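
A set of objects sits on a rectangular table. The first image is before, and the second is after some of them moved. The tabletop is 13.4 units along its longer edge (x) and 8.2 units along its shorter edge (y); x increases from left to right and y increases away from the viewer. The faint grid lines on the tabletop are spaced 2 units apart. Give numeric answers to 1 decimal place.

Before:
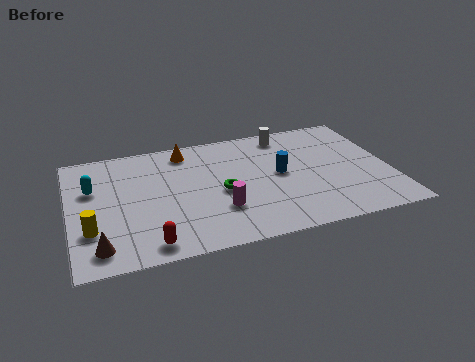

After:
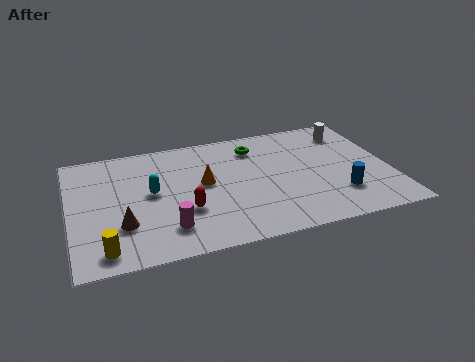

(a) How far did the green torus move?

3.2

The green torus moved from about (6.3, 3.7) to (7.9, 6.5), a distance of √(1.6² + 2.8²) ≈ 3.2.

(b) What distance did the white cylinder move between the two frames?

2.7

The white cylinder was near (9.3, 7.1) before and (12.0, 6.6) after, so it travelled √(2.7² + 0.5²) ≈ 2.7 units.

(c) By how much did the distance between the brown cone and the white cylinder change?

+0.7

Before: roughly 10.0 units apart; after: 10.7. That's 0.7 units further apart.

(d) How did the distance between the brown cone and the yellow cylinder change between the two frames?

+0.4

They were about 1.2 units apart before and 1.6 after — 0.4 units further apart.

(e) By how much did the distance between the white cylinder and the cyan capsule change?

+0.4

The distance was about 8.5 in the first image and 8.9 in the second, so they moved 0.4 units further apart.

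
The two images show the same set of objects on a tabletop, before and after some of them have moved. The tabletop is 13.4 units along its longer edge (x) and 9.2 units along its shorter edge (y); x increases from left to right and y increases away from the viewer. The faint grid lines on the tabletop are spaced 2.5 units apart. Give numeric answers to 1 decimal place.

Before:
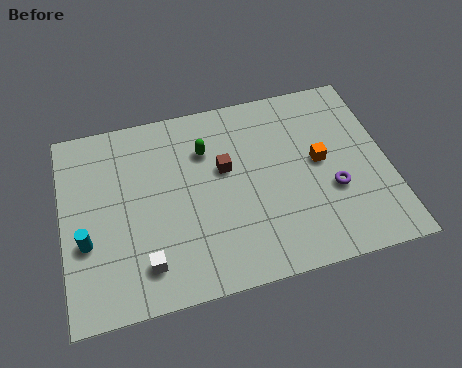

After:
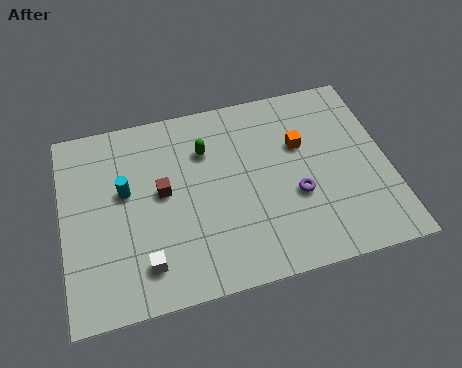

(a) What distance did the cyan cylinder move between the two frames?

2.6

The cyan cylinder moved from about (0.9, 3.4) to (2.6, 5.4), a distance of √(1.7² + 2.0²) ≈ 2.6.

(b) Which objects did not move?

the white cube and the green capsule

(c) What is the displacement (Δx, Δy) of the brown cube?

(-2.6, -0.5)

From the two frames, the brown cube sits at roughly (6.7, 5.5) before and (4.1, 5.0) after.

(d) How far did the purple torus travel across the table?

1.5

The purple torus was near (11.0, 3.4) before and (9.5, 3.5) after, so it travelled √(1.5² + 0.1²) ≈ 1.5 units.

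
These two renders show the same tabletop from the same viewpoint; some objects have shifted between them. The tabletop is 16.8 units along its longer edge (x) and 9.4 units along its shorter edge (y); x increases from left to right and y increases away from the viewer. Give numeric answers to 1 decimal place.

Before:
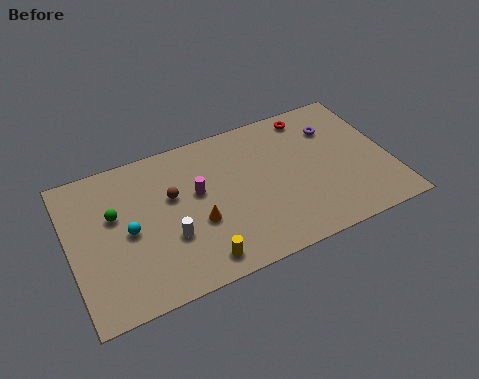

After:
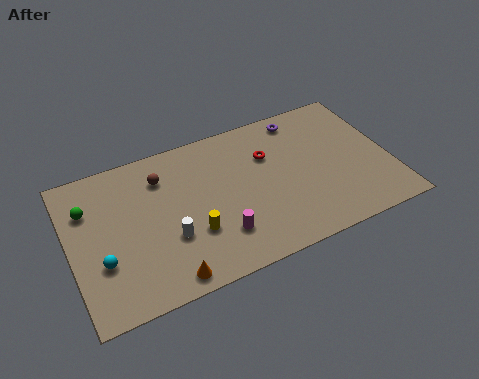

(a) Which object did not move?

the white cylinder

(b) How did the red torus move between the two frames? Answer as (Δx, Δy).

(-2.5, -1.8)

From the two frames, the red torus sits at roughly (13.1, 8.2) before and (10.6, 6.4) after.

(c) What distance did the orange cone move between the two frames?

3.2

The orange cone moved from about (6.5, 3.6) to (4.6, 1.0), a distance of √(1.9² + 2.6²) ≈ 3.2.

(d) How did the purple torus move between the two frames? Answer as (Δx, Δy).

(-1.6, 1.3)

The purple torus started near (14.2, 6.9) and ended near (12.6, 8.2).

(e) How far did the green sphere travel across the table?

1.6

From (2.4, 5.8) to (1.1, 6.7), the green sphere covered √(1.3² + 0.9²) ≈ 1.6 units.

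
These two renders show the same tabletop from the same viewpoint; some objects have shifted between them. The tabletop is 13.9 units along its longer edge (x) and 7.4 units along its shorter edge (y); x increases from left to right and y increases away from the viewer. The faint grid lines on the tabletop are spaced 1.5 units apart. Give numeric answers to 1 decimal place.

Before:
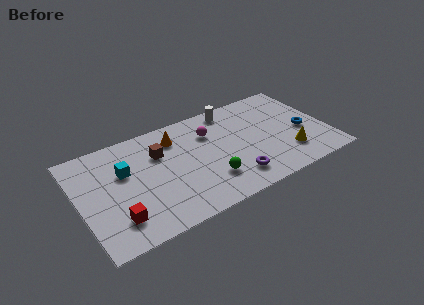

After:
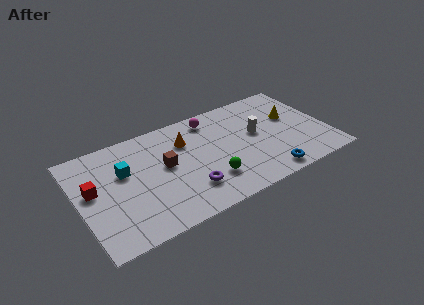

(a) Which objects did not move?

the cyan cube and the green sphere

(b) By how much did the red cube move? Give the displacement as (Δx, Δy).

(-1.0, 2.5)

The red cube started near (1.8, 1.7) and ended near (0.8, 4.2).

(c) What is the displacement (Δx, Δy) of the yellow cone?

(0.6, 2.6)

From the two frames, the yellow cone sits at roughly (11.5, 1.9) before and (12.1, 4.5) after.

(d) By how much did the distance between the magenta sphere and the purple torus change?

+0.9

They were about 3.9 units apart before and 4.8 after — 0.9 units further apart.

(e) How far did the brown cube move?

1.0

The brown cube moved from about (4.6, 5.1) to (4.8, 4.1), a distance of √(0.2² + 1.0²) ≈ 1.0.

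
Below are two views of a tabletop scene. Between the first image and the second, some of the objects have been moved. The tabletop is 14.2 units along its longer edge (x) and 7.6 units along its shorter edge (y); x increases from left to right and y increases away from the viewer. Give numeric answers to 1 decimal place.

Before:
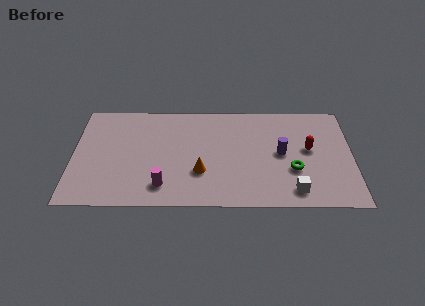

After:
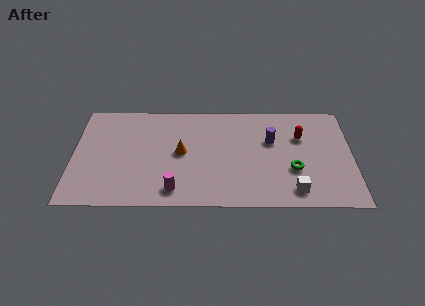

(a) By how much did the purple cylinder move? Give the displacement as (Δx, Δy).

(-0.5, 0.9)

The purple cylinder started near (10.6, 3.9) and ended near (10.1, 4.8).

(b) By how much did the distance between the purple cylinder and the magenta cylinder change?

-0.4

They were about 6.5 units apart before and 6.1 after — 0.4 units closer together.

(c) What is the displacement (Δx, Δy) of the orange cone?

(-1.0, 1.4)

From the two frames, the orange cone sits at roughly (6.5, 2.5) before and (5.5, 3.9) after.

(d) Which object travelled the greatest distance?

the orange cone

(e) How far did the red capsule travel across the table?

1.0

The red capsule moved from about (12.0, 4.2) to (11.6, 5.1), a distance of √(0.4² + 0.9²) ≈ 1.0.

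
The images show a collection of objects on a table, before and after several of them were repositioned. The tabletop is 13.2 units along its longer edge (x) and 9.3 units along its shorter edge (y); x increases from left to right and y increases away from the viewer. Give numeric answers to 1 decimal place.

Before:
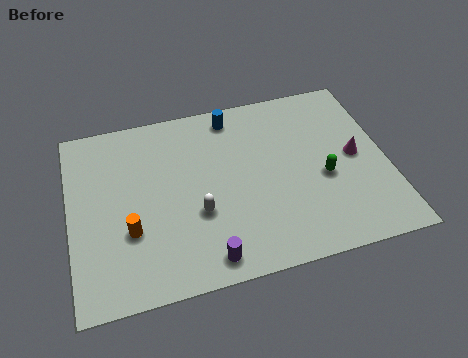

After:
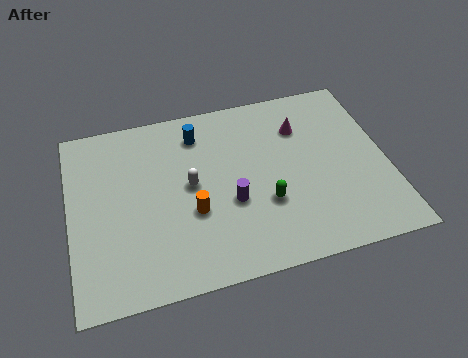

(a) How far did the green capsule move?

2.6

The green capsule was near (10.5, 3.9) before and (8.0, 3.2) after, so it travelled √(2.5² + 0.7²) ≈ 2.6 units.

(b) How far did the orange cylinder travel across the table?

2.6

From (2.4, 3.2) to (5.0, 3.5), the orange cylinder covered √(2.6² + 0.3²) ≈ 2.6 units.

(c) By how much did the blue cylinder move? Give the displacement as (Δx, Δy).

(-1.5, -0.6)

From the two frames, the blue cylinder sits at roughly (7.0, 8.1) before and (5.5, 7.5) after.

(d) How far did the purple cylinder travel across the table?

2.8

The purple cylinder was near (5.4, 1.1) before and (6.6, 3.6) after, so it travelled √(1.2² + 2.5²) ≈ 2.8 units.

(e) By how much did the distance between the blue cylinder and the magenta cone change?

-1.6

They were about 6.0 units apart before and 4.4 after — 1.6 units closer together.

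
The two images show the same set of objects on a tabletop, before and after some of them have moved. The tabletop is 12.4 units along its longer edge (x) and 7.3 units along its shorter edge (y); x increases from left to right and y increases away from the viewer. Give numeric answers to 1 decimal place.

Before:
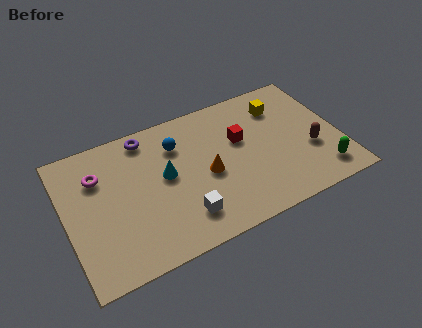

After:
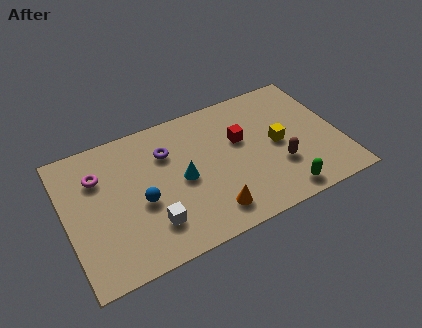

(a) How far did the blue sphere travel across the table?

3.0

The blue sphere moved from about (5.2, 5.4) to (3.3, 3.1), a distance of √(1.9² + 2.3²) ≈ 3.0.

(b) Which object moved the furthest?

the blue sphere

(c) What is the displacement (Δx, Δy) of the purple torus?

(0.8, -1.2)

The purple torus started near (3.9, 6.4) and ended near (4.7, 5.2).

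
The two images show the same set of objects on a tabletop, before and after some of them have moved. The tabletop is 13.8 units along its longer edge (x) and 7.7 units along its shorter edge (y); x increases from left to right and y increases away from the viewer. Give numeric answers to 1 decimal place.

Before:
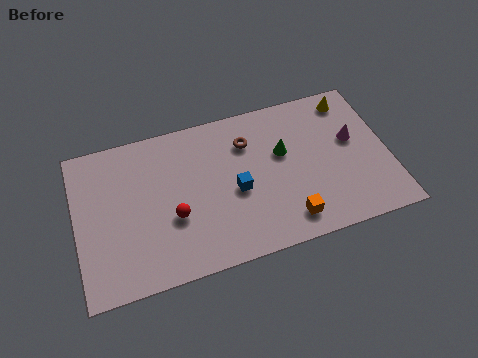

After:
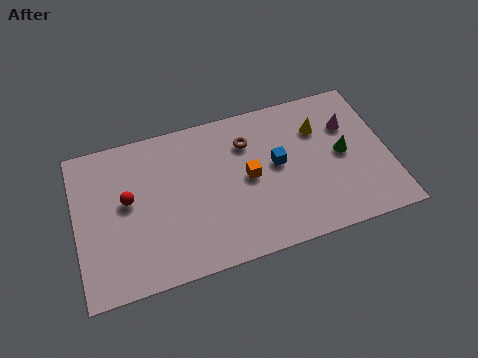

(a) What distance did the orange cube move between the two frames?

3.0

The orange cube was near (9.1, 1.3) before and (7.6, 3.9) after, so it travelled √(1.5² + 2.6²) ≈ 3.0 units.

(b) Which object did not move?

the brown torus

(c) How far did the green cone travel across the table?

2.7

From (9.2, 4.7) to (11.8, 3.9), the green cone covered √(2.6² + 0.8²) ≈ 2.7 units.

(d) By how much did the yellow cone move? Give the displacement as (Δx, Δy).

(-1.5, -1.1)

From the two frames, the yellow cone sits at roughly (12.4, 6.6) before and (10.9, 5.5) after.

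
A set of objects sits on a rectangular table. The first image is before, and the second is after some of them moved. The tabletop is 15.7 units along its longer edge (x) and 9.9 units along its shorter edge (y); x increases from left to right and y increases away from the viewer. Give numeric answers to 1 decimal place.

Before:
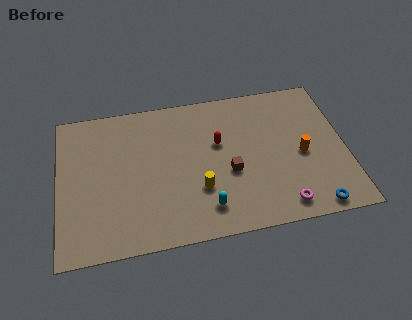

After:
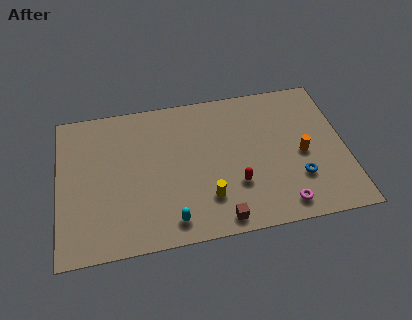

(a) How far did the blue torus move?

2.1

The blue torus was near (13.7, 0.9) before and (13.0, 2.9) after, so it travelled √(0.7² + 2.0²) ≈ 2.1 units.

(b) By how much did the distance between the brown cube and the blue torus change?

-0.6

Before: roughly 5.4 units apart; after: 4.8. That's 0.6 units closer together.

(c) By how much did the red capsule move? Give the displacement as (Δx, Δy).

(0.8, -3.0)

The red capsule started near (8.8, 6.1) and ended near (9.6, 3.1).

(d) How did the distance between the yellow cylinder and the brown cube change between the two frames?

-0.3

They were about 1.9 units apart before and 1.6 after — 0.3 units closer together.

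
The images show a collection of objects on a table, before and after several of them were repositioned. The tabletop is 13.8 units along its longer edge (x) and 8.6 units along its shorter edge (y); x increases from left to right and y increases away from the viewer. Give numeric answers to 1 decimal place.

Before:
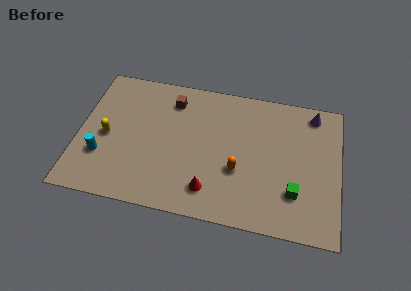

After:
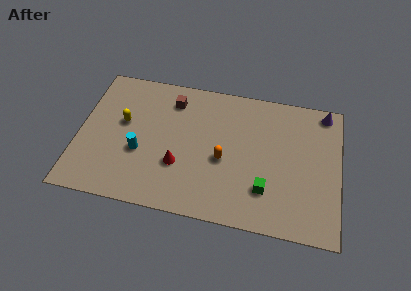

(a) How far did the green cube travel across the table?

1.5

The green cube was near (11.5, 2.4) before and (10.0, 2.3) after, so it travelled √(1.5² + 0.1²) ≈ 1.5 units.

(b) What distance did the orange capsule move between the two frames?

0.9

The orange capsule was near (8.5, 3.2) before and (7.7, 3.7) after, so it travelled √(0.8² + 0.5²) ≈ 0.9 units.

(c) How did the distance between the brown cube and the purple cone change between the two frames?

+0.6

They were about 7.5 units apart before and 8.1 after — 0.6 units further apart.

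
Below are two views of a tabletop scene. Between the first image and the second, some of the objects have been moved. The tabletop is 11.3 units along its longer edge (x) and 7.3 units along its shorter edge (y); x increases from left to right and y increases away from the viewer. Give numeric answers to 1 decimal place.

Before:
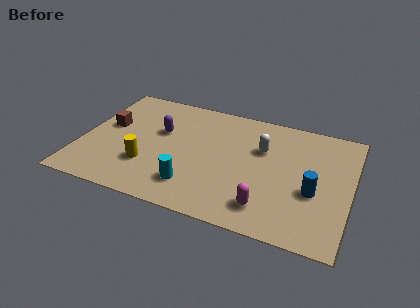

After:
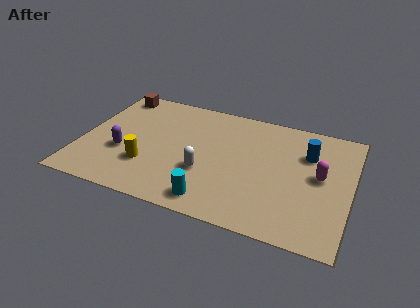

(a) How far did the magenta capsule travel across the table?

3.2

The magenta capsule was near (8.0, 1.4) before and (10.0, 3.9) after, so it travelled √(2.0² + 2.5²) ≈ 3.2 units.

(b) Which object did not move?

the yellow cylinder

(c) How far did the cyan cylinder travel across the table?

1.1

The cyan cylinder was near (4.9, 1.6) before and (5.8, 1.0) after, so it travelled √(0.9² + 0.6²) ≈ 1.1 units.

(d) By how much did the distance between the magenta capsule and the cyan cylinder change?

+2.0

Before: roughly 3.1 units apart; after: 5.1. That's 2.0 units further apart.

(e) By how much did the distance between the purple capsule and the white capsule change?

-0.8

They were about 4.3 units apart before and 3.5 after — 0.8 units closer together.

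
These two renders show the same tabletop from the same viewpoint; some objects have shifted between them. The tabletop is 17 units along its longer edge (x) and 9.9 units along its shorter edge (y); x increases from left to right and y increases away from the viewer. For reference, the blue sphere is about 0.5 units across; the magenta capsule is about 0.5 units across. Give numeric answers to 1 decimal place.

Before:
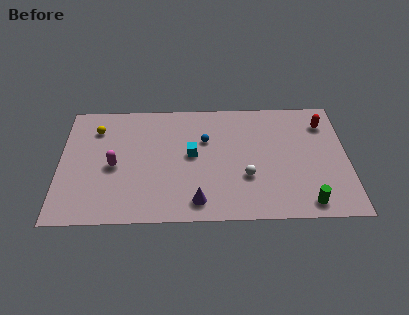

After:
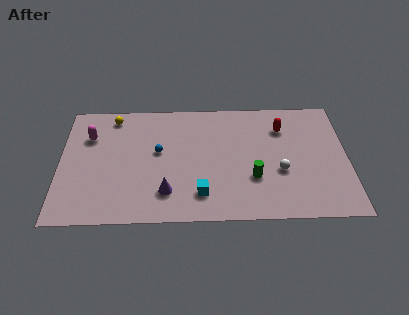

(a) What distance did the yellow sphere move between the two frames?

1.4

The yellow sphere moved from about (2.1, 7.6) to (3.1, 8.6), a distance of √(1.0² + 1.0²) ≈ 1.4.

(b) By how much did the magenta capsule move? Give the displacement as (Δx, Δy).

(-1.5, 2.5)

The magenta capsule started near (3.2, 4.5) and ended near (1.7, 7.0).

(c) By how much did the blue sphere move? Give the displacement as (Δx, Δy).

(-2.8, -0.9)

The blue sphere was at about (8.6, 6.5) and moved to about (5.8, 5.6).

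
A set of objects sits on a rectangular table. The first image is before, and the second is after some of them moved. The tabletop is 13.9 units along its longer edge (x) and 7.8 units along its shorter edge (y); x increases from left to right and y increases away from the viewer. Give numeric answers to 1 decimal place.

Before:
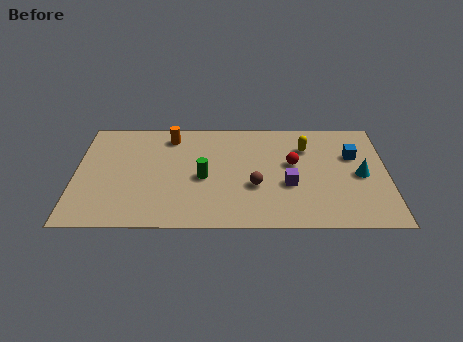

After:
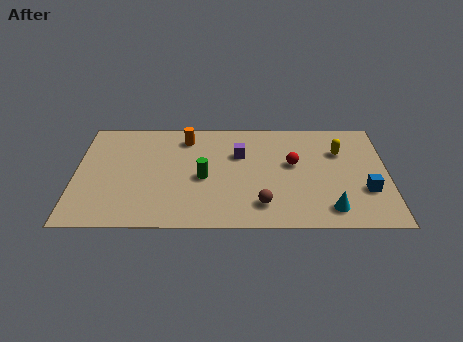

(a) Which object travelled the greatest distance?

the purple cube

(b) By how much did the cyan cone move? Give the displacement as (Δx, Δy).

(-1.4, -2.4)

From the two frames, the cyan cone sits at roughly (12.7, 3.7) before and (11.3, 1.3) after.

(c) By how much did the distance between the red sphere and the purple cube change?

+1.0

They were about 1.5 units apart before and 2.5 after — 1.0 units further apart.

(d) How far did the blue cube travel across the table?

2.5

The blue cube moved from about (12.4, 5.1) to (12.9, 2.6), a distance of √(0.5² + 2.5²) ≈ 2.5.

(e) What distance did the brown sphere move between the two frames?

1.3

The brown sphere was near (8.0, 2.9) before and (8.3, 1.6) after, so it travelled √(0.3² + 1.3²) ≈ 1.3 units.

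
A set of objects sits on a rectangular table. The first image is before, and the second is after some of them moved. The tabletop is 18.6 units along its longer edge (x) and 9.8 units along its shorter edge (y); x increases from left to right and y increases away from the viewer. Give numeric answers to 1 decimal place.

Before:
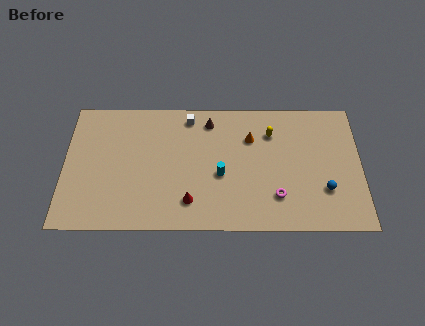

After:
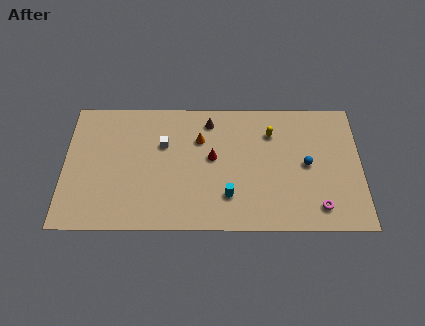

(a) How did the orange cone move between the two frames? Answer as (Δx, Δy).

(-3.2, -0.1)

The orange cone started near (11.7, 6.9) and ended near (8.5, 6.8).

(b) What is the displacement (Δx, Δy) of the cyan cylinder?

(0.5, -1.6)

The cyan cylinder was at about (9.8, 4.1) and moved to about (10.3, 2.5).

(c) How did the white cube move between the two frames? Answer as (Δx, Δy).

(-1.6, -2.1)

The white cube was at about (7.8, 8.5) and moved to about (6.2, 6.4).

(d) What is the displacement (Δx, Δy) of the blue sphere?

(-1.1, 1.9)

From the two frames, the blue sphere sits at roughly (16.3, 3.0) before and (15.2, 4.9) after.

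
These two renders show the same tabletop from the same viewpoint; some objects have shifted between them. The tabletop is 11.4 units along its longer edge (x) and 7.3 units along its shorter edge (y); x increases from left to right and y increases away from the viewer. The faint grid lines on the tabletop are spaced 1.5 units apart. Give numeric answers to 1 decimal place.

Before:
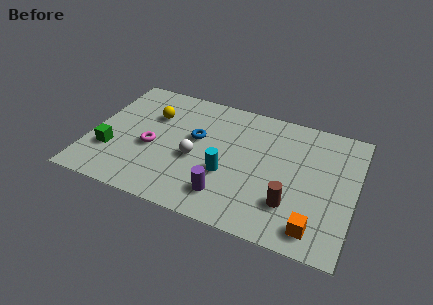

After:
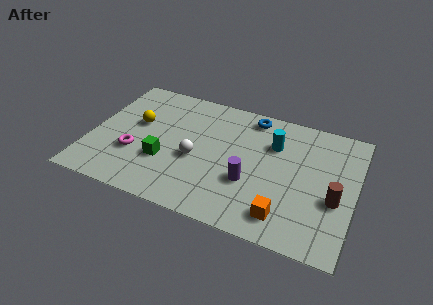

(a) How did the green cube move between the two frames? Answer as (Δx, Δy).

(2.3, 0.2)

The green cube was at about (1.0, 2.3) and moved to about (3.3, 2.5).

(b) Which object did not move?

the white sphere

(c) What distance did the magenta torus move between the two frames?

0.9

The magenta torus was near (2.7, 3.1) before and (2.0, 2.5) after, so it travelled √(0.7² + 0.6²) ≈ 0.9 units.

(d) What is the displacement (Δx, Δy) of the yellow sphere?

(-0.6, -0.7)

The yellow sphere started near (2.5, 5.0) and ended near (1.9, 4.3).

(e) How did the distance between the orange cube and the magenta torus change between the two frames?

-0.8

The distance was about 7.5 in the first image and 6.7 in the second, so they moved 0.8 units closer together.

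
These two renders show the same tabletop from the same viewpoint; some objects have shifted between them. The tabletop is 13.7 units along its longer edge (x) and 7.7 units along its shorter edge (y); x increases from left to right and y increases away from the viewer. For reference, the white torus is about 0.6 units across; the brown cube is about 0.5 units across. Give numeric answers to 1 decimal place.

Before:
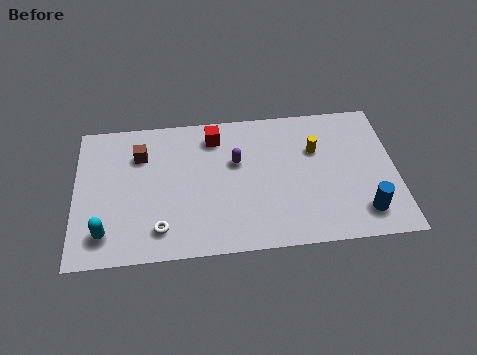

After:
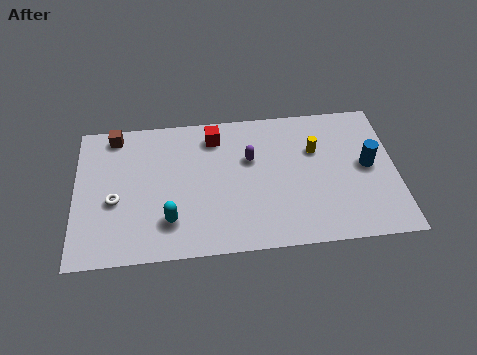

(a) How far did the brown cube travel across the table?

1.6

From (2.8, 5.6) to (1.7, 6.8), the brown cube covered √(1.1² + 1.2²) ≈ 1.6 units.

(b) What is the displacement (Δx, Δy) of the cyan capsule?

(2.7, 0.4)

The cyan capsule started near (1.3, 1.5) and ended near (4.0, 1.9).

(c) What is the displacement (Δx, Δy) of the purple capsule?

(0.6, 0.1)

From the two frames, the purple capsule sits at roughly (6.9, 4.8) before and (7.5, 4.9) after.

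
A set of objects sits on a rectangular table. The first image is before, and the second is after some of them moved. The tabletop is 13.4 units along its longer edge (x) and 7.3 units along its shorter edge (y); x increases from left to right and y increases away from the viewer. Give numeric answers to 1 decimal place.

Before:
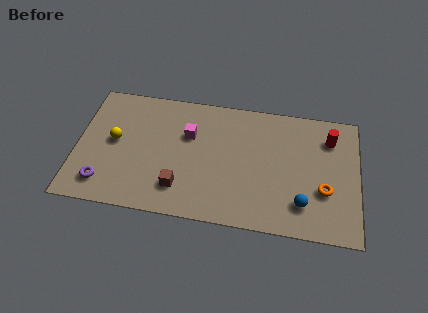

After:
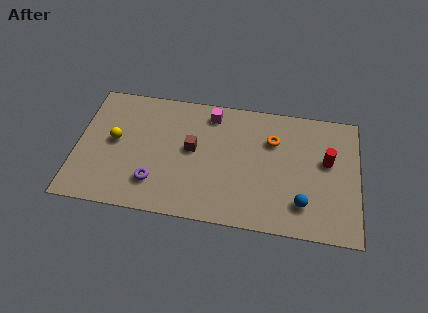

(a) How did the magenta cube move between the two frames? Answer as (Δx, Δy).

(1.0, 1.4)

The magenta cube started near (5.3, 4.8) and ended near (6.3, 6.2).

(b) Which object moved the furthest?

the orange torus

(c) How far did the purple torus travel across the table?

2.4

From (1.4, 1.4) to (3.8, 1.8), the purple torus covered √(2.4² + 0.4²) ≈ 2.4 units.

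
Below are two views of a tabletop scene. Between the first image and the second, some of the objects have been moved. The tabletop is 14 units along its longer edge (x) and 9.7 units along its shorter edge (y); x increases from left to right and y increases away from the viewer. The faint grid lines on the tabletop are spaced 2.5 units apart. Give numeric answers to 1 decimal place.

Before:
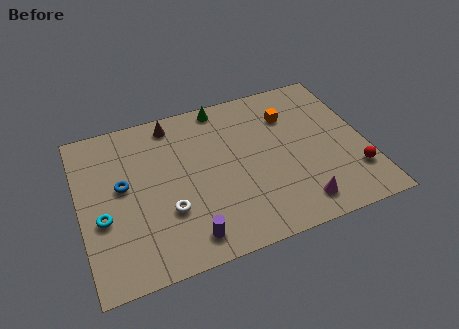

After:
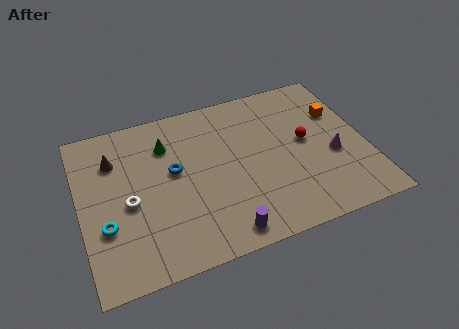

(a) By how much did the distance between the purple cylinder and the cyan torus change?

+1.3

The distance was about 4.6 in the first image and 5.9 in the second, so they moved 1.3 units further apart.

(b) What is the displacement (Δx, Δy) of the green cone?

(-2.9, -1.6)

The green cone was at about (7.3, 8.8) and moved to about (4.4, 7.2).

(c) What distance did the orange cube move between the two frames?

2.5

The orange cube moved from about (10.5, 7.1) to (12.9, 6.5), a distance of √(2.4² + 0.6²) ≈ 2.5.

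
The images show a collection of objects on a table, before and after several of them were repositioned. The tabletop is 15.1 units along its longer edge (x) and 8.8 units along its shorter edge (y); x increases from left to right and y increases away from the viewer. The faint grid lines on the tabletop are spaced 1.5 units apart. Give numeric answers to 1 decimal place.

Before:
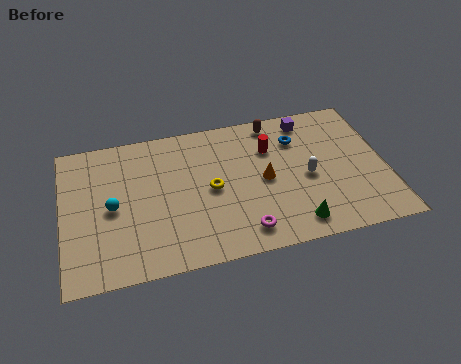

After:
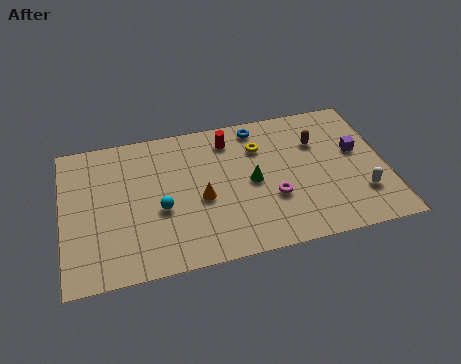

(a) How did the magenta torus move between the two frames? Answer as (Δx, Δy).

(1.5, 1.7)

From the two frames, the magenta torus sits at roughly (8.2, 1.4) before and (9.7, 3.1) after.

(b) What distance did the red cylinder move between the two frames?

2.1

The red cylinder was near (9.8, 6.2) before and (7.9, 7.2) after, so it travelled √(1.9² + 1.0²) ≈ 2.1 units.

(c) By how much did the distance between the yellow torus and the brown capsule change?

-2.0

They were about 4.7 units apart before and 2.7 after — 2.0 units closer together.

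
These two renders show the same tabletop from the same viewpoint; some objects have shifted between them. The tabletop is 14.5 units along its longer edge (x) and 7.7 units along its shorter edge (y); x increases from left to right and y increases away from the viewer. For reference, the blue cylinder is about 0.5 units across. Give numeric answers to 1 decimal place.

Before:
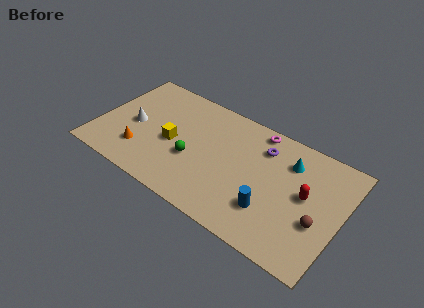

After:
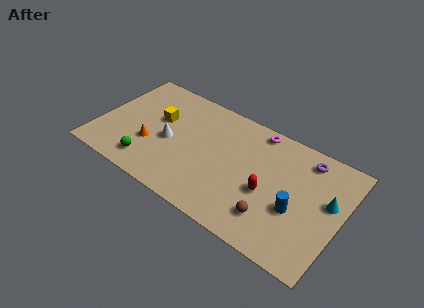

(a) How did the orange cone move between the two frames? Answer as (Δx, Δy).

(0.5, 0.7)

The orange cone was at about (2.8, 2.0) and moved to about (3.3, 2.7).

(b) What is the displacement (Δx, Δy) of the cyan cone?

(2.5, -1.3)

The cyan cone started near (11.2, 5.8) and ended near (13.7, 4.5).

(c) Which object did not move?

the magenta torus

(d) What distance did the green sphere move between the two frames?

2.9

From (5.8, 3.0) to (3.4, 1.4), the green sphere covered √(2.4² + 1.6²) ≈ 2.9 units.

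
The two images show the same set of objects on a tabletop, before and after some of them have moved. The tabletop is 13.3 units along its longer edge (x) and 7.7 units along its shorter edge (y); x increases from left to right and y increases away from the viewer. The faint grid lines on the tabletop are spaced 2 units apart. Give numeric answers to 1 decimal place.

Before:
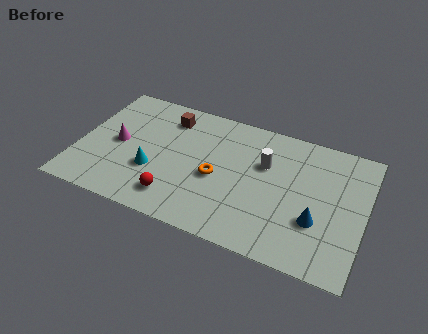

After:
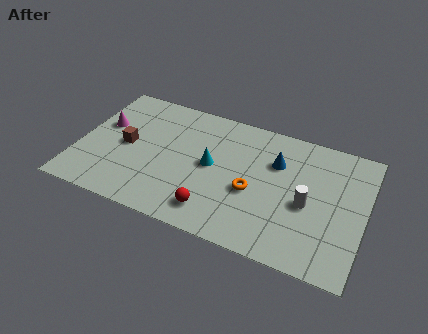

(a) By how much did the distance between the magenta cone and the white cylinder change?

+2.9

Before: roughly 6.9 units apart; after: 9.8. That's 2.9 units further apart.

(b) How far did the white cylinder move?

2.6

The white cylinder was near (8.6, 5.0) before and (10.7, 3.4) after, so it travelled √(2.1² + 1.6²) ≈ 2.6 units.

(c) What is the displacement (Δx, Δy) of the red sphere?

(1.8, -0.1)

The red sphere was at about (4.8, 1.5) and moved to about (6.6, 1.4).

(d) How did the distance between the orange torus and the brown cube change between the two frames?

+2.2

They were about 3.8 units apart before and 6.0 after — 2.2 units further apart.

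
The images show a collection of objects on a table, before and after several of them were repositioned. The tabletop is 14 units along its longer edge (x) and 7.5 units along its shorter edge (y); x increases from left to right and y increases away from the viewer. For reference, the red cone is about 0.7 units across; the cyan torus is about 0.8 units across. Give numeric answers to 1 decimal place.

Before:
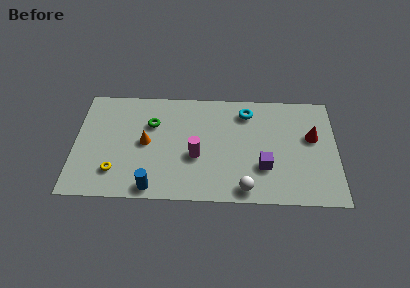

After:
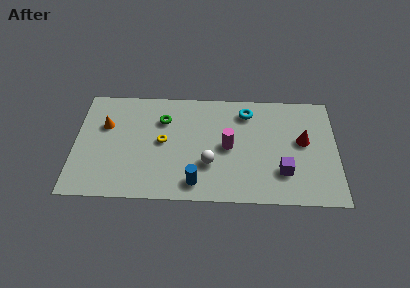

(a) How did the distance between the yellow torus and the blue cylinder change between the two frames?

+1.0

Before: roughly 2.2 units apart; after: 3.2. That's 1.0 units further apart.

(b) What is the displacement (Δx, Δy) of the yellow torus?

(2.5, 2.1)

The yellow torus started near (2.2, 1.8) and ended near (4.7, 3.9).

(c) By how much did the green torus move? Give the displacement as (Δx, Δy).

(0.6, 0.3)

The green torus started near (4.1, 5.1) and ended near (4.7, 5.4).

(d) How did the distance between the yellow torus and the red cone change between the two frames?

-3.3

The distance was about 10.8 in the first image and 7.5 in the second, so they moved 3.3 units closer together.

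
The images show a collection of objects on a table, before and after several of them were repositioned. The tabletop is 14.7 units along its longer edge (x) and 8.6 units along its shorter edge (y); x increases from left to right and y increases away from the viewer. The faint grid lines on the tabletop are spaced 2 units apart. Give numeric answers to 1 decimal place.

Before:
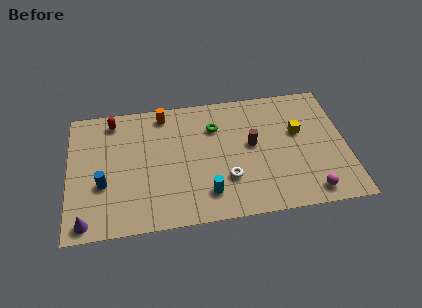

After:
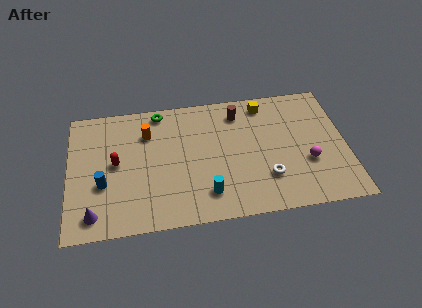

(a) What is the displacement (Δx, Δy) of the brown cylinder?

(-0.6, 2.3)

The brown cylinder was at about (9.7, 4.7) and moved to about (9.1, 7.0).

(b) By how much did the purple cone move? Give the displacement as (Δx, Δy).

(0.4, 0.4)

From the two frames, the purple cone sits at roughly (0.9, 0.9) before and (1.3, 1.3) after.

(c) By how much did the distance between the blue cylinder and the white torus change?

+2.1

The distance was about 6.5 in the first image and 8.6 in the second, so they moved 2.1 units further apart.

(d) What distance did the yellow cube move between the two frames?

2.8

The yellow cube was near (12.2, 5.2) before and (10.5, 7.4) after, so it travelled √(1.7² + 2.2²) ≈ 2.8 units.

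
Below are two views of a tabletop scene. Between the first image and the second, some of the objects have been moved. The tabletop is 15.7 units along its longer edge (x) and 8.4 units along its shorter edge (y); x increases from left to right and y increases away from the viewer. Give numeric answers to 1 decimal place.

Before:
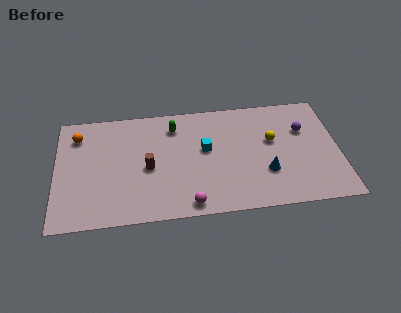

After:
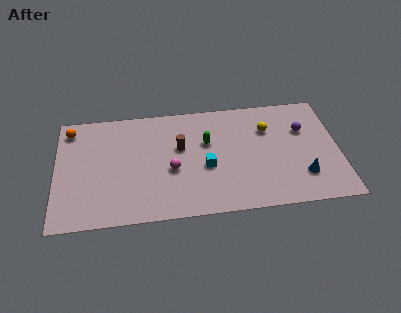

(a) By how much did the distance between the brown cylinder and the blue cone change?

+0.7

Before: roughly 6.6 units apart; after: 7.3. That's 0.7 units further apart.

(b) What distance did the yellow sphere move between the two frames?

0.9

The yellow sphere was near (12.0, 5.0) before and (11.8, 5.9) after, so it travelled √(0.2² + 0.9²) ≈ 0.9 units.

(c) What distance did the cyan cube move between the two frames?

1.3

The cyan cube moved from about (8.3, 4.8) to (8.3, 3.5), a distance of √(0.0² + 1.3²) ≈ 1.3.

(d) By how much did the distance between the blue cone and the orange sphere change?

+2.6

They were about 11.1 units apart before and 13.7 after — 2.6 units further apart.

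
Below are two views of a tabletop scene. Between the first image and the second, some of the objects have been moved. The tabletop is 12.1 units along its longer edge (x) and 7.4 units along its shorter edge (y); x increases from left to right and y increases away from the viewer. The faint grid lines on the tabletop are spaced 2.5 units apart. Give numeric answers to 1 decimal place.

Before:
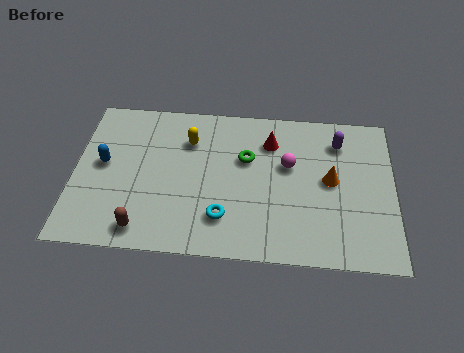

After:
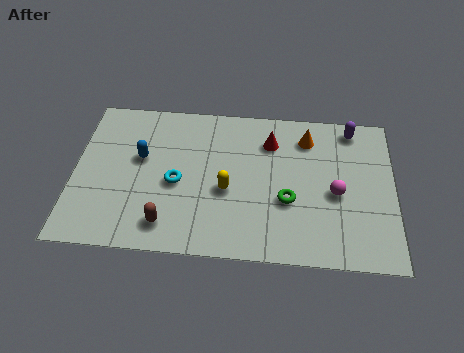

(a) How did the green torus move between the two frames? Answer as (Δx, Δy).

(1.6, -1.9)

From the two frames, the green torus sits at roughly (6.5, 4.7) before and (8.1, 2.8) after.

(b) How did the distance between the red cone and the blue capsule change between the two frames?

-1.5

Before: roughly 6.5 units apart; after: 5.0. That's 1.5 units closer together.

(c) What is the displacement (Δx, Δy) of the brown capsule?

(0.9, 0.3)

The brown capsule was at about (2.7, 1.0) and moved to about (3.6, 1.3).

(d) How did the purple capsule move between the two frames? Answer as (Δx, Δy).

(0.5, 0.7)

The purple capsule started near (10.0, 5.8) and ended near (10.5, 6.5).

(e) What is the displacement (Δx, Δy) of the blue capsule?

(1.4, 0.4)

From the two frames, the blue capsule sits at roughly (1.1, 4.0) before and (2.5, 4.4) after.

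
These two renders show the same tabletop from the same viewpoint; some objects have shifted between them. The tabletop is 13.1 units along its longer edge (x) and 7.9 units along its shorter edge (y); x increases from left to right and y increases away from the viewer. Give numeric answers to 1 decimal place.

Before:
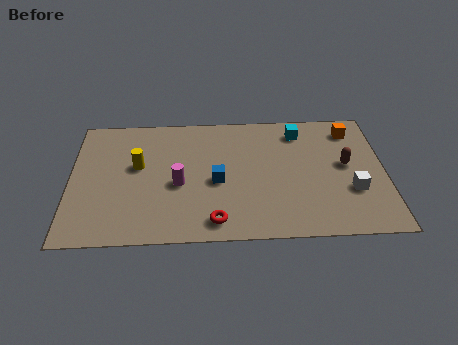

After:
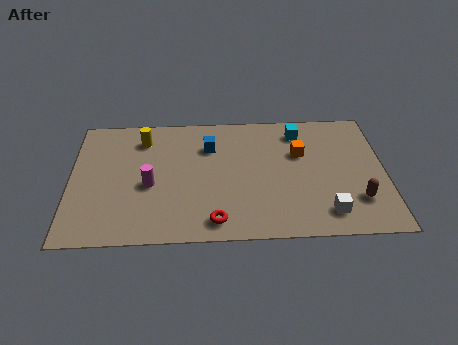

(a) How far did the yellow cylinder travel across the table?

1.7

The yellow cylinder was near (2.8, 4.6) before and (3.0, 6.3) after, so it travelled √(0.2² + 1.7²) ≈ 1.7 units.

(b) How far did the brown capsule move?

2.2

The brown capsule was near (11.5, 4.3) before and (11.9, 2.1) after, so it travelled √(0.4² + 2.2²) ≈ 2.2 units.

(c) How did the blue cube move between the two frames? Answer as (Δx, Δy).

(-0.3, 2.2)

The blue cube started near (6.1, 3.5) and ended near (5.8, 5.7).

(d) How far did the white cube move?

1.7

The white cube was near (11.7, 2.7) before and (10.6, 1.4) after, so it travelled √(1.1² + 1.3²) ≈ 1.7 units.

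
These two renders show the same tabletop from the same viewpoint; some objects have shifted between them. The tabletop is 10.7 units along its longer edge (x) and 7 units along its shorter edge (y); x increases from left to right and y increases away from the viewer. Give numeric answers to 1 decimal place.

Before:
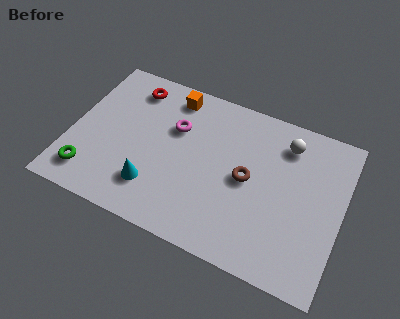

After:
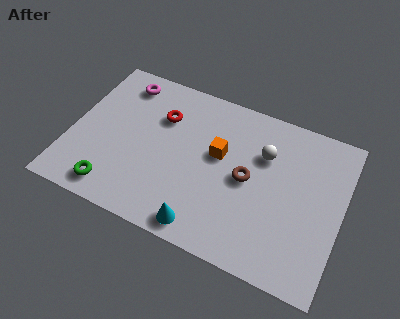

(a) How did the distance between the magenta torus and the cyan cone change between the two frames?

+3.5

They were about 2.9 units apart before and 6.4 after — 3.5 units further apart.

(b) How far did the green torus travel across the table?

1.0

The green torus was near (1.0, 1.3) before and (2.0, 1.0) after, so it travelled √(1.0² + 0.3²) ≈ 1.0 units.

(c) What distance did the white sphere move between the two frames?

1.1

From (8.3, 5.6) to (7.5, 4.8), the white sphere covered √(0.8² + 0.8²) ≈ 1.1 units.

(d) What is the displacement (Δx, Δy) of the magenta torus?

(-2.3, 1.3)

The magenta torus started near (4.0, 4.6) and ended near (1.7, 5.9).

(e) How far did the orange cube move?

2.8

From (3.7, 6.0) to (5.8, 4.1), the orange cube covered √(2.1² + 1.9²) ≈ 2.8 units.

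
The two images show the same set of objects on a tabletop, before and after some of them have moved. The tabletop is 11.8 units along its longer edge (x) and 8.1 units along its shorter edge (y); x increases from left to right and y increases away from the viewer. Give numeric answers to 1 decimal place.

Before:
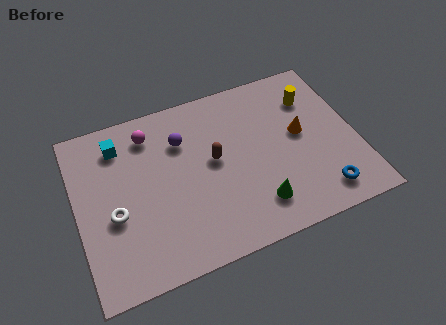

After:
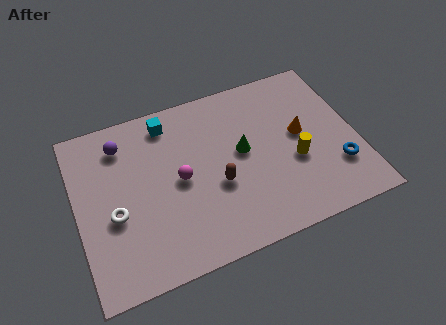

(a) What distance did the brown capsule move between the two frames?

1.2

The brown capsule moved from about (5.8, 4.4) to (5.8, 3.2), a distance of √(0.0² + 1.2²) ≈ 1.2.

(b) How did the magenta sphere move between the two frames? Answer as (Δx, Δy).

(1.0, -2.6)

The magenta sphere was at about (3.3, 6.6) and moved to about (4.3, 4.0).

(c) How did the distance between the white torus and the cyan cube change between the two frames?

+1.2

They were about 3.2 units apart before and 4.4 after — 1.2 units further apart.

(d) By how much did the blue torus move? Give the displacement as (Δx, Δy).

(0.8, 1.0)

From the two frames, the blue torus sits at roughly (10.0, 1.3) before and (10.8, 2.3) after.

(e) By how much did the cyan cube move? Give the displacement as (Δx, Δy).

(2.1, 0.4)

The cyan cube started near (2.0, 6.5) and ended near (4.1, 6.9).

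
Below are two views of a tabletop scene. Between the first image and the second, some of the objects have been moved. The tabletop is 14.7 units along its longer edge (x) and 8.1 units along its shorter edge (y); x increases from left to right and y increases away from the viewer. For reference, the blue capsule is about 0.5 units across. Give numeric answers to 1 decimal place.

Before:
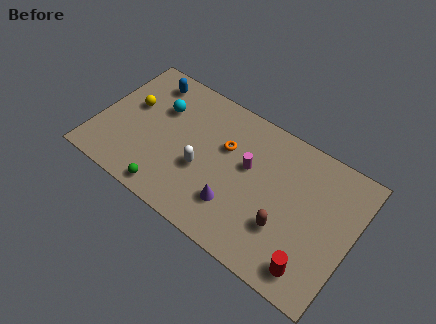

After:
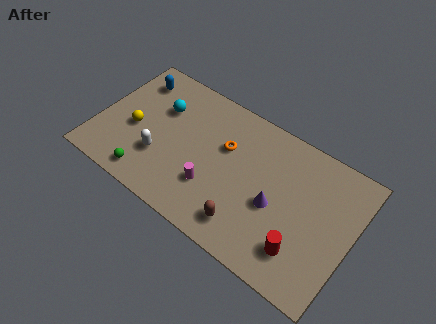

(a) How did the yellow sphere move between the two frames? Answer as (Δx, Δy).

(0.4, -1.3)

The yellow sphere started near (1.7, 4.8) and ended near (2.1, 3.5).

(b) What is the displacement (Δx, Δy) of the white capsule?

(-2.4, -0.6)

The white capsule started near (6.2, 3.2) and ended near (3.8, 2.6).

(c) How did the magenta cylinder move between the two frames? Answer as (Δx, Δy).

(-1.7, -2.3)

The magenta cylinder started near (8.6, 4.8) and ended near (6.9, 2.5).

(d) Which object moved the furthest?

the magenta cylinder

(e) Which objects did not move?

the cyan sphere and the orange torus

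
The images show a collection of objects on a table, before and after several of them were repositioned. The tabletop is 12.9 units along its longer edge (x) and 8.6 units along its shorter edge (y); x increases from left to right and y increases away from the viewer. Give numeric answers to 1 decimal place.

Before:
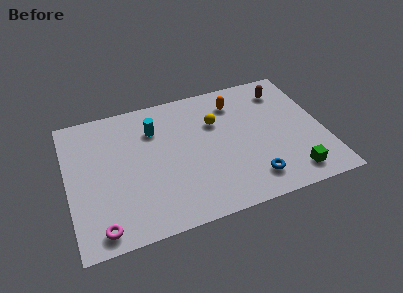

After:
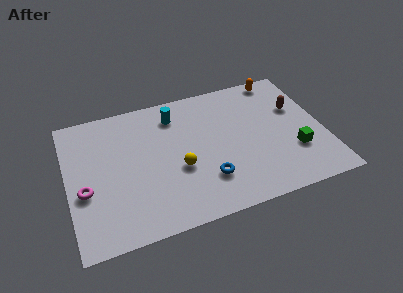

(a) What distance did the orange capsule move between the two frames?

2.6

From (8.7, 6.8) to (11.1, 7.8), the orange capsule covered √(2.4² + 1.0²) ≈ 2.6 units.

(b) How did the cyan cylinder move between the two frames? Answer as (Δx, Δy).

(1.1, 0.6)

The cyan cylinder started near (4.5, 6.3) and ended near (5.6, 6.9).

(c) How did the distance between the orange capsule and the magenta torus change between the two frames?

+1.9

Before: roughly 9.3 units apart; after: 11.2. That's 1.9 units further apart.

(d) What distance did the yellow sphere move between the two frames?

3.2

The yellow sphere was near (7.6, 5.8) before and (5.5, 3.4) after, so it travelled √(2.1² + 2.4²) ≈ 3.2 units.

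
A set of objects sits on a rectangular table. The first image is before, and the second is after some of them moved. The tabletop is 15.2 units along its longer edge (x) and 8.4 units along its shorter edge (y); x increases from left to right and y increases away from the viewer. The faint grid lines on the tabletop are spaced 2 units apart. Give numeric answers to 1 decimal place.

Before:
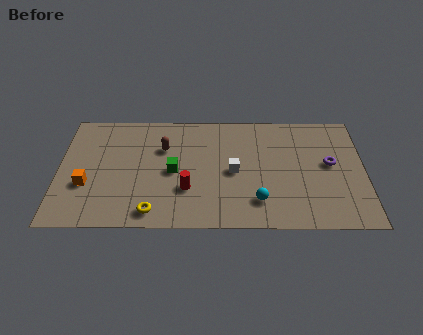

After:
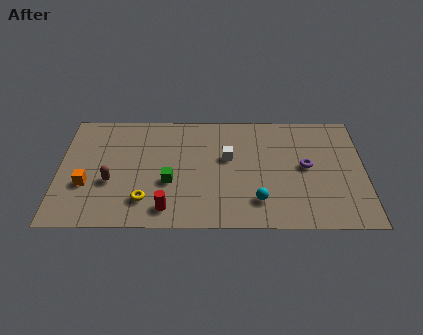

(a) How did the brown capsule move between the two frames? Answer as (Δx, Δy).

(-2.6, -2.5)

The brown capsule was at about (5.2, 5.7) and moved to about (2.6, 3.2).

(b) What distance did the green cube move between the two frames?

0.8

From (5.7, 4.0) to (5.5, 3.2), the green cube covered √(0.2² + 0.8²) ≈ 0.8 units.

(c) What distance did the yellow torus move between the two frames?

0.9

The yellow torus moved from about (4.7, 1.1) to (4.3, 1.9), a distance of √(0.4² + 0.8²) ≈ 0.9.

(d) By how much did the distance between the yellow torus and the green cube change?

-1.3

They were about 3.1 units apart before and 1.8 after — 1.3 units closer together.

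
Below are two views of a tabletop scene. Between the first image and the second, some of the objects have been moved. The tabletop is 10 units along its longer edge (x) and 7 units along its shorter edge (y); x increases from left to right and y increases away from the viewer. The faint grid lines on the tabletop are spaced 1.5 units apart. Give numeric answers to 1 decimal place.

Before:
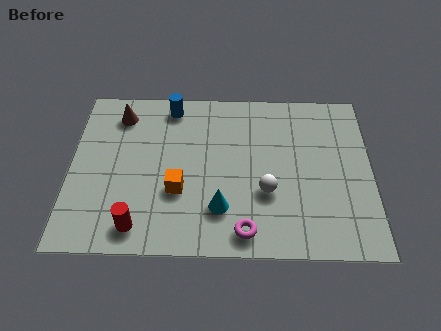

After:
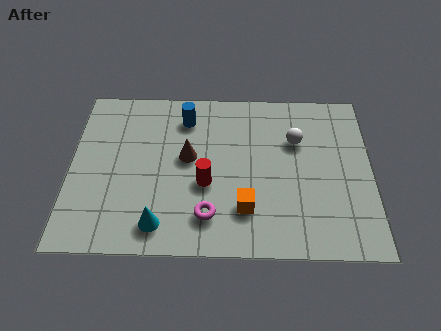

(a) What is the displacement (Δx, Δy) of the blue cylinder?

(0.5, -0.5)

The blue cylinder started near (3.3, 6.1) and ended near (3.8, 5.6).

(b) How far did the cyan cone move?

2.1

The cyan cone moved from about (5.0, 1.8) to (3.0, 1.1), a distance of √(2.0² + 0.7²) ≈ 2.1.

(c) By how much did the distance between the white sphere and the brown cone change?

-2.2

The distance was about 5.9 in the first image and 3.7 in the second, so they moved 2.2 units closer together.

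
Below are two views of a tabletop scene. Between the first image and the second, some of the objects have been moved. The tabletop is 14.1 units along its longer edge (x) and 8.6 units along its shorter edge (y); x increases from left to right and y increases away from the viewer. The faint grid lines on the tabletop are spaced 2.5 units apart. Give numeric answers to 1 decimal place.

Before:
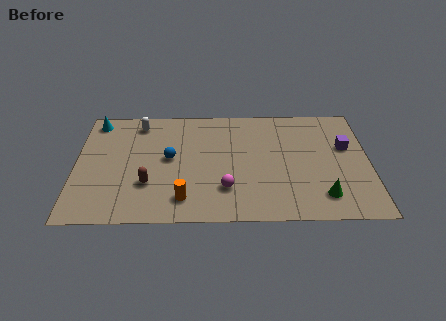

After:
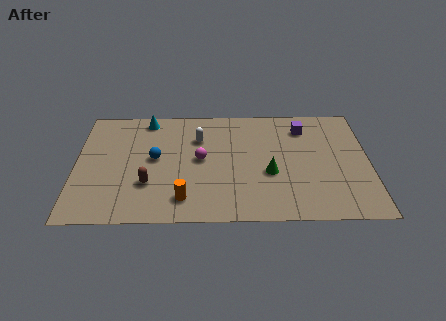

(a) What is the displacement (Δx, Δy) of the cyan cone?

(2.5, 0.1)

The cyan cone started near (0.9, 7.5) and ended near (3.4, 7.6).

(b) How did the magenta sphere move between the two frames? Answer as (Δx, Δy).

(-1.2, 2.2)

The magenta sphere started near (7.2, 2.3) and ended near (6.0, 4.5).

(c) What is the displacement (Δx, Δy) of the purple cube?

(-2.0, 1.5)

The purple cube started near (13.0, 5.3) and ended near (11.0, 6.8).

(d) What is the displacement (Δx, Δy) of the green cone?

(-2.5, 1.7)

From the two frames, the green cone sits at roughly (11.8, 1.7) before and (9.3, 3.4) after.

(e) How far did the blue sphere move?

0.7

The blue sphere moved from about (4.5, 4.6) to (3.8, 4.6), a distance of √(0.7² + 0.0²) ≈ 0.7.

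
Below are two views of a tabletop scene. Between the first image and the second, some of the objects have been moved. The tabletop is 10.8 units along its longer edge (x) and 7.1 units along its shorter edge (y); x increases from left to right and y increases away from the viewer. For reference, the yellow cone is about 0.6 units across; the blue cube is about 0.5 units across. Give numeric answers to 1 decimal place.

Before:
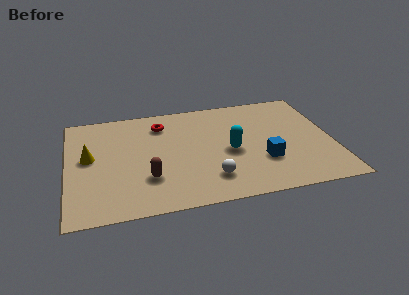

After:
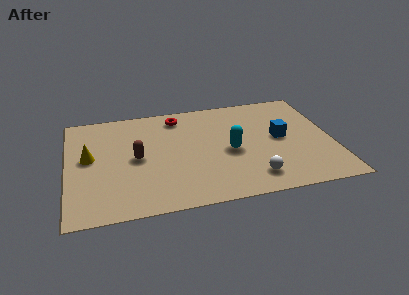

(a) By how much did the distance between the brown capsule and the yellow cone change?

-1.0

The distance was about 2.9 in the first image and 1.9 in the second, so they moved 1.0 units closer together.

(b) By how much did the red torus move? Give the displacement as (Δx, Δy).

(0.7, 0.4)

The red torus was at about (3.9, 5.6) and moved to about (4.6, 6.0).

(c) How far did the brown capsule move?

1.5

From (3.2, 2.1) to (2.8, 3.5), the brown capsule covered √(0.4² + 1.4²) ≈ 1.5 units.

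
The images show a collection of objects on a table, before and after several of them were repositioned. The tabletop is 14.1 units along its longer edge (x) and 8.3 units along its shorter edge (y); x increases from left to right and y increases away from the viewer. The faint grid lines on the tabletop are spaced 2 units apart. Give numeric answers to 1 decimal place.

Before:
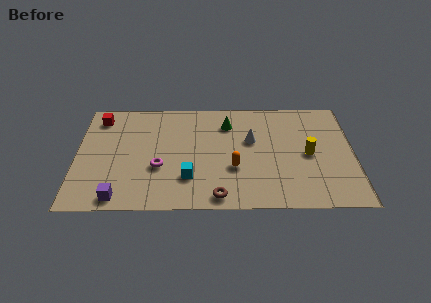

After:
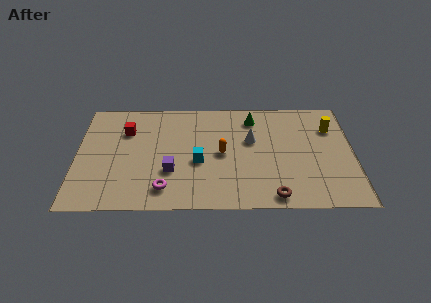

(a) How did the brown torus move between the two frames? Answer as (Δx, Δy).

(2.8, 0.0)

The brown torus started near (7.2, 0.9) and ended near (10.0, 0.9).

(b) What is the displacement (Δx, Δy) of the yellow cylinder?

(1.2, 2.0)

The yellow cylinder was at about (11.8, 4.0) and moved to about (13.0, 6.0).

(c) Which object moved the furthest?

the purple cube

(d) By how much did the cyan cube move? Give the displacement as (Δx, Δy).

(0.5, 1.2)

From the two frames, the cyan cube sits at roughly (5.7, 2.3) before and (6.2, 3.5) after.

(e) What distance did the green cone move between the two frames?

1.4

From (7.7, 6.4) to (9.0, 6.8), the green cone covered √(1.3² + 0.4²) ≈ 1.4 units.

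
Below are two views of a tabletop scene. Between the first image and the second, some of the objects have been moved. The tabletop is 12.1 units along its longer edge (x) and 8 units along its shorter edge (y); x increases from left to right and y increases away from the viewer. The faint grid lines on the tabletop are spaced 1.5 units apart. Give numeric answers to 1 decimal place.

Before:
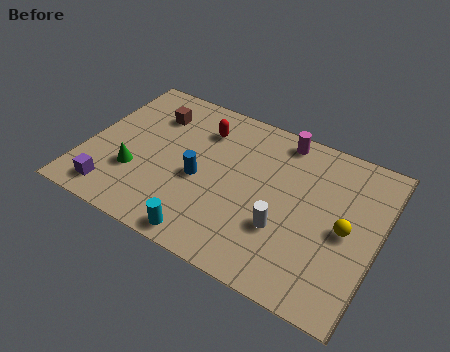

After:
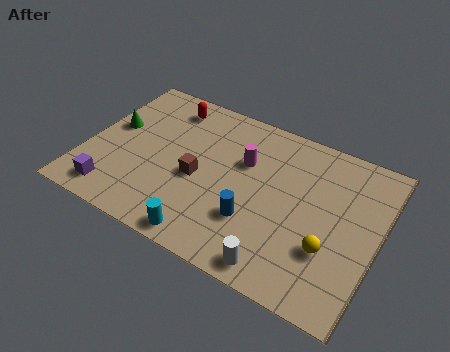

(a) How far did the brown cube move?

3.4

From (2.4, 6.0) to (4.7, 3.5), the brown cube covered √(2.3² + 2.5²) ≈ 3.4 units.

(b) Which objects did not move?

the purple cube and the cyan cylinder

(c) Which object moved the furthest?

the brown cube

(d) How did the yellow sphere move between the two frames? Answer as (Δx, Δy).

(-0.5, -1.2)

The yellow sphere was at about (10.8, 3.8) and moved to about (10.3, 2.6).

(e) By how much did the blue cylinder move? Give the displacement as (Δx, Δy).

(2.4, -1.0)

From the two frames, the blue cylinder sits at roughly (4.8, 3.5) before and (7.2, 2.5) after.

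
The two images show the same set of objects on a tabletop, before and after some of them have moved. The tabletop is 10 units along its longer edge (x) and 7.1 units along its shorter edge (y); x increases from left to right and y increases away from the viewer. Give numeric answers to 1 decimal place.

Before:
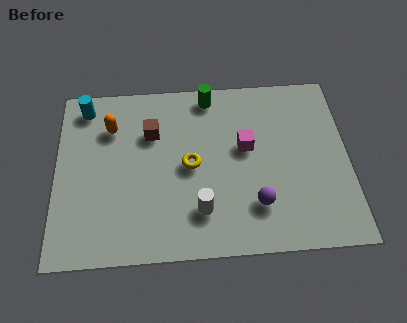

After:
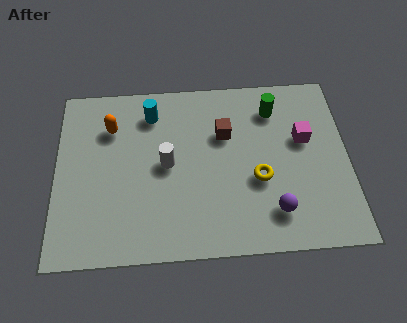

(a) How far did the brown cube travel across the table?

2.5

The brown cube moved from about (3.3, 4.9) to (5.8, 4.7), a distance of √(2.5² + 0.2²) ≈ 2.5.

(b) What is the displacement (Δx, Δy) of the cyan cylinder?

(2.3, -0.4)

The cyan cylinder started near (1.0, 6.1) and ended near (3.3, 5.7).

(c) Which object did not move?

the orange capsule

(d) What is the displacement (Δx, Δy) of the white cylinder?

(-1.1, 1.9)

The white cylinder started near (4.9, 1.7) and ended near (3.8, 3.6).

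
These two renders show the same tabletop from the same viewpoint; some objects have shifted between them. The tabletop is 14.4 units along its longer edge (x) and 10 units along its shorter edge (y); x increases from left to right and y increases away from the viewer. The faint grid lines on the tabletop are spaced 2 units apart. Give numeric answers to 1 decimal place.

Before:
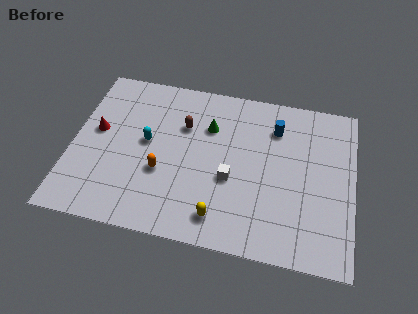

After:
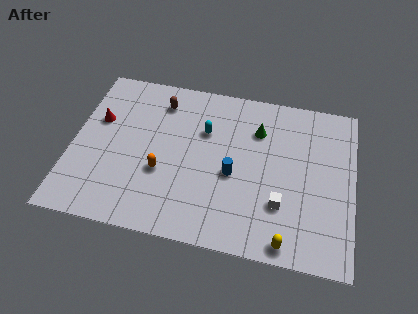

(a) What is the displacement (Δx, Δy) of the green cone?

(2.5, 0.3)

From the two frames, the green cone sits at roughly (6.9, 7.0) before and (9.4, 7.3) after.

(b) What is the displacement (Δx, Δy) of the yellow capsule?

(3.4, -0.7)

From the two frames, the yellow capsule sits at roughly (7.8, 1.6) before and (11.2, 0.9) after.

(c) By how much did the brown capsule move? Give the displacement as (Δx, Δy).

(-1.3, 1.3)

The brown capsule started near (5.6, 6.8) and ended near (4.3, 8.1).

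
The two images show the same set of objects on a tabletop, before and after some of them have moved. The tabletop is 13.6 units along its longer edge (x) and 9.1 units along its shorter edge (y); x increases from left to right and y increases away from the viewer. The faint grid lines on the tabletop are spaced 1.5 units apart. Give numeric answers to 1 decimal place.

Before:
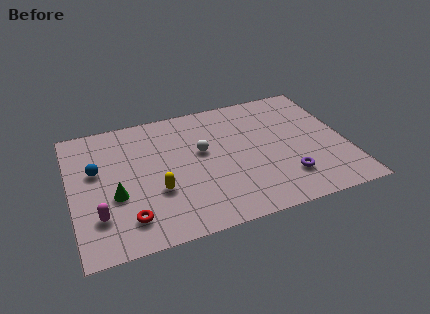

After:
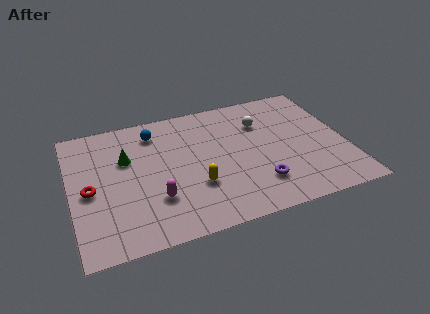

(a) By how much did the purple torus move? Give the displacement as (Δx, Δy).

(-1.4, 0.0)

The purple torus started near (10.4, 2.2) and ended near (9.0, 2.2).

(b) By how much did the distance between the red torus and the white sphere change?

+3.8

They were about 5.2 units apart before and 9.0 after — 3.8 units further apart.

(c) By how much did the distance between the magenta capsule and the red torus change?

+1.9

The distance was about 1.5 in the first image and 3.4 in the second, so they moved 1.9 units further apart.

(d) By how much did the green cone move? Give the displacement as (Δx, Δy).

(0.7, 2.4)

The green cone was at about (2.1, 3.5) and moved to about (2.8, 5.9).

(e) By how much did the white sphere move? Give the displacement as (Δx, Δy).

(3.1, 1.2)

The white sphere started near (6.5, 5.3) and ended near (9.6, 6.5).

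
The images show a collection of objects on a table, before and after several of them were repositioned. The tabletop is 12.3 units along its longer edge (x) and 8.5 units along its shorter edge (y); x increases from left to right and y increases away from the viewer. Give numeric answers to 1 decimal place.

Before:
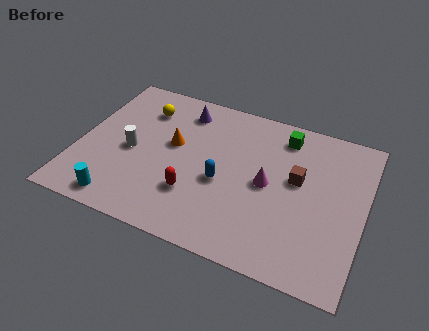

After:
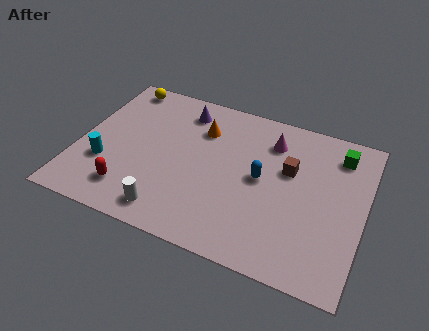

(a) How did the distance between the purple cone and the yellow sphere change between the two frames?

+1.2

Before: roughly 1.8 units apart; after: 3.0. That's 1.2 units further apart.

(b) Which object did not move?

the purple cone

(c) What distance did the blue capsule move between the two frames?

1.8

The blue capsule was near (6.3, 3.6) before and (7.9, 4.4) after, so it travelled √(1.6² + 0.8²) ≈ 1.8 units.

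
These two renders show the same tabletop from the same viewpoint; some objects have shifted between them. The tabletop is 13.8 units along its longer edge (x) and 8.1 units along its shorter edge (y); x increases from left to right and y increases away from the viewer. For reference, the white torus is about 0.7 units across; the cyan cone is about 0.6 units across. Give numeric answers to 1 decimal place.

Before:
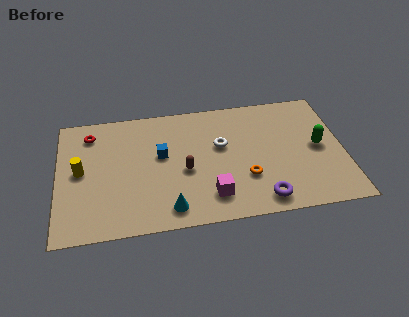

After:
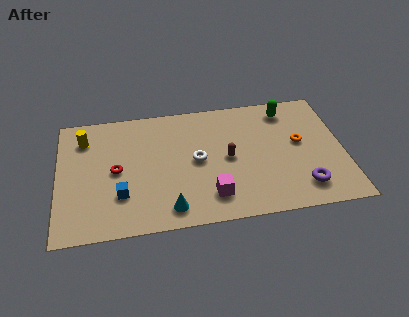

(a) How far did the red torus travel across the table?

2.9

The red torus moved from about (1.6, 6.6) to (2.8, 4.0), a distance of √(1.2² + 2.6²) ≈ 2.9.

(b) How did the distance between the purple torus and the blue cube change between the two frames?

+2.8

The distance was about 5.9 in the first image and 8.7 in the second, so they moved 2.8 units further apart.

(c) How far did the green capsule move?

3.0

The green capsule was near (12.6, 4.1) before and (11.2, 6.8) after, so it travelled √(1.4² + 2.7²) ≈ 3.0 units.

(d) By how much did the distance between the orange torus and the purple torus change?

+1.2

The distance was about 1.7 in the first image and 2.9 in the second, so they moved 1.2 units further apart.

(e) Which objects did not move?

the magenta cube and the cyan cone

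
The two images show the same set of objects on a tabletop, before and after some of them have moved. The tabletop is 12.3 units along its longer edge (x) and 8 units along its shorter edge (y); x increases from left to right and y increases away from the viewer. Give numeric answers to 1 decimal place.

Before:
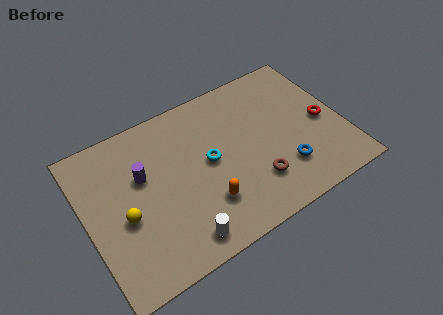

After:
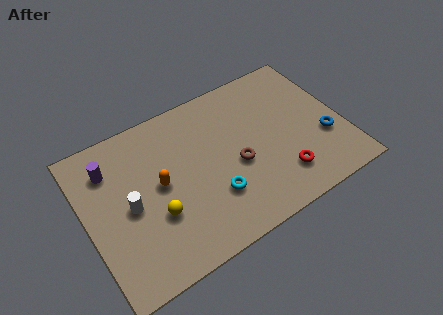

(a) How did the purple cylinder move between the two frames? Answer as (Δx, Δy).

(-1.4, 1.1)

The purple cylinder was at about (2.8, 5.0) and moved to about (1.4, 6.1).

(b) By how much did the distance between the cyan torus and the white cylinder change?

+0.4

They were about 3.6 units apart before and 4.0 after — 0.4 units further apart.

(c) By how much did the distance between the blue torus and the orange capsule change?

+4.1

Before: roughly 3.8 units apart; after: 7.9. That's 4.1 units further apart.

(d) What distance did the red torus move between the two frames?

3.1

The red torus moved from about (11.4, 3.7) to (9.0, 1.8), a distance of √(2.4² + 1.9²) ≈ 3.1.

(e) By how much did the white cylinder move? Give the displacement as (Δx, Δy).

(-2.0, 2.7)

The white cylinder started near (4.0, 1.1) and ended near (2.0, 3.8).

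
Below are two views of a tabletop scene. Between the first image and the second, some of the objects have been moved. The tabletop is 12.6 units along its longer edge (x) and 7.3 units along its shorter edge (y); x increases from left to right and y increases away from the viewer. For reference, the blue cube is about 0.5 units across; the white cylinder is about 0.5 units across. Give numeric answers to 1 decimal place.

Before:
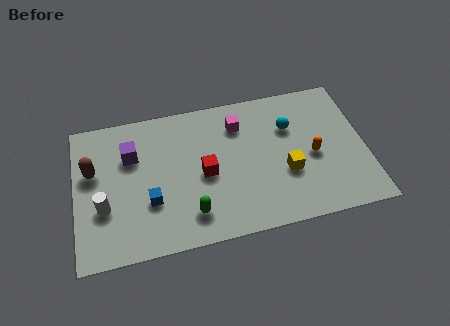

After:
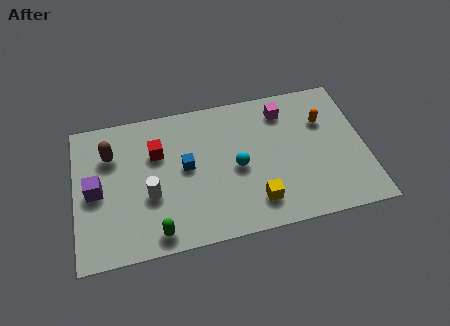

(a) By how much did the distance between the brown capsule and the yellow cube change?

-1.4

The distance was about 8.5 in the first image and 7.1 in the second, so they moved 1.4 units closer together.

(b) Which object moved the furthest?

the cyan sphere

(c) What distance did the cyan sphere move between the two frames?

2.9

The cyan sphere was near (9.4, 5.0) before and (7.0, 3.4) after, so it travelled √(2.4² + 1.6²) ≈ 2.9 units.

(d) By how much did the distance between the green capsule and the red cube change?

+2.0

Before: roughly 2.0 units apart; after: 4.0. That's 2.0 units further apart.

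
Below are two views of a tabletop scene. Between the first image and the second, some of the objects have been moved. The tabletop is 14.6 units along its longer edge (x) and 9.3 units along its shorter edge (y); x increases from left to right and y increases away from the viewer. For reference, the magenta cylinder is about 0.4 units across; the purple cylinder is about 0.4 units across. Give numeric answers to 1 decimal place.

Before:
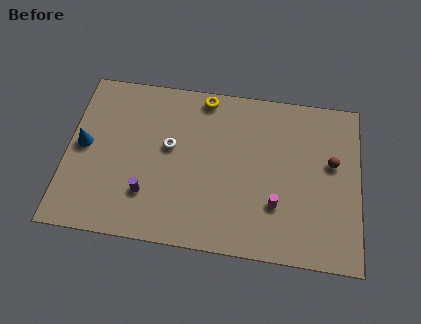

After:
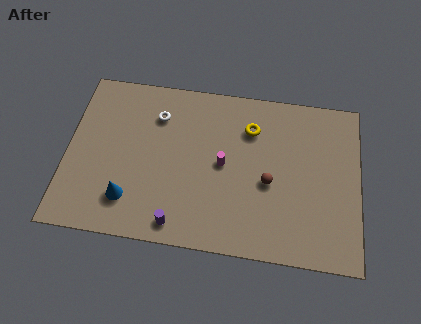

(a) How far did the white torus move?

1.8

The white torus moved from about (5.1, 5.3) to (4.4, 7.0), a distance of √(0.7² + 1.7²) ≈ 1.8.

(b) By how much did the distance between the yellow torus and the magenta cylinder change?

-4.2

Before: roughly 6.8 units apart; after: 2.6. That's 4.2 units closer together.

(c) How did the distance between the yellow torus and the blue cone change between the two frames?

+0.7

The distance was about 6.9 in the first image and 7.6 in the second, so they moved 0.7 units further apart.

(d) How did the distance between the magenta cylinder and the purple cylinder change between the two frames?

-2.2

The distance was about 6.4 in the first image and 4.2 in the second, so they moved 2.2 units closer together.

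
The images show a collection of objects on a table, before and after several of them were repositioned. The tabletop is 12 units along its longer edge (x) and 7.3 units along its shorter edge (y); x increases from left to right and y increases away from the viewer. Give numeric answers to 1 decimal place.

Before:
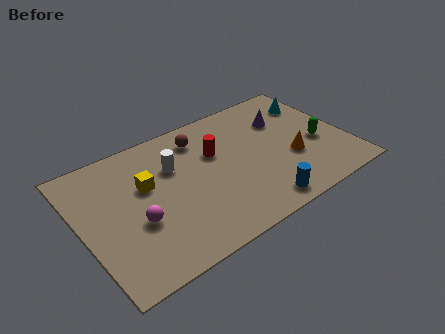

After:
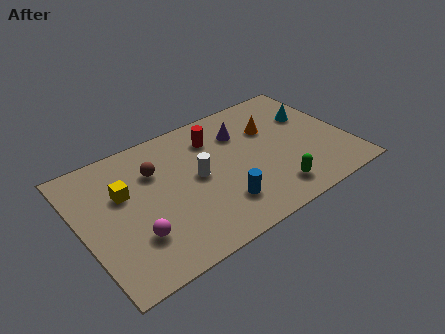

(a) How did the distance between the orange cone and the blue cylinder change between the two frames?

+1.6

The distance was about 2.6 in the first image and 4.2 in the second, so they moved 1.6 units further apart.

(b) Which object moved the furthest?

the green capsule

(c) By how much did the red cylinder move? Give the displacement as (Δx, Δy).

(0.1, 0.9)

The red cylinder started near (6.2, 4.7) and ended near (6.3, 5.6).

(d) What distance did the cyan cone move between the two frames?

0.8

From (11.0, 5.5) to (10.7, 4.8), the cyan cone covered √(0.3² + 0.7²) ≈ 0.8 units.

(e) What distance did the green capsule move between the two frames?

3.0

The green capsule was near (10.7, 3.0) before and (8.2, 1.3) after, so it travelled √(2.5² + 1.7²) ≈ 3.0 units.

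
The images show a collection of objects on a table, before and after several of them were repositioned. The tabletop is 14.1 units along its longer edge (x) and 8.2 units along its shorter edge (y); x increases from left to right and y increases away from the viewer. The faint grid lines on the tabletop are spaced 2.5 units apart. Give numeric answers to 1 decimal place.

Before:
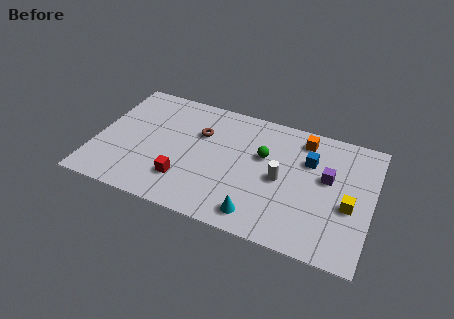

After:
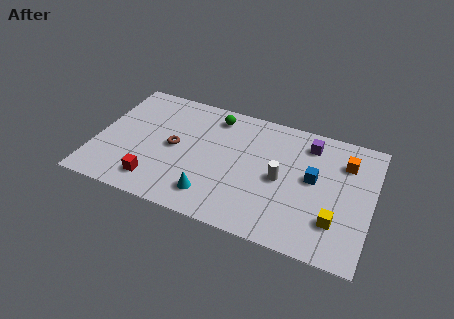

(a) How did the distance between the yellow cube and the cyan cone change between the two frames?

+1.3

The distance was about 4.9 in the first image and 6.2 in the second, so they moved 1.3 units further apart.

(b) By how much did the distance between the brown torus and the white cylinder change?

+0.9

The distance was about 4.6 in the first image and 5.5 in the second, so they moved 0.9 units further apart.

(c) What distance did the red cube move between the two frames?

1.5

The red cube was near (4.7, 2.1) before and (3.3, 1.5) after, so it travelled √(1.4² + 0.6²) ≈ 1.5 units.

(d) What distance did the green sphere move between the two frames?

3.2

From (8.5, 5.1) to (5.8, 6.9), the green sphere covered √(2.7² + 1.8²) ≈ 3.2 units.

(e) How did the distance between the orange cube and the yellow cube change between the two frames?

-0.5

They were about 4.4 units apart before and 3.9 after — 0.5 units closer together.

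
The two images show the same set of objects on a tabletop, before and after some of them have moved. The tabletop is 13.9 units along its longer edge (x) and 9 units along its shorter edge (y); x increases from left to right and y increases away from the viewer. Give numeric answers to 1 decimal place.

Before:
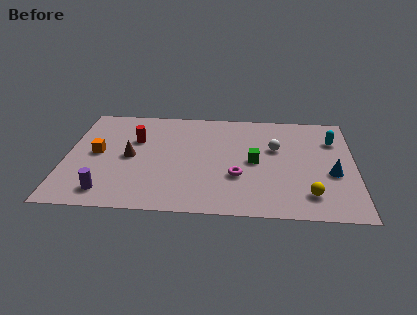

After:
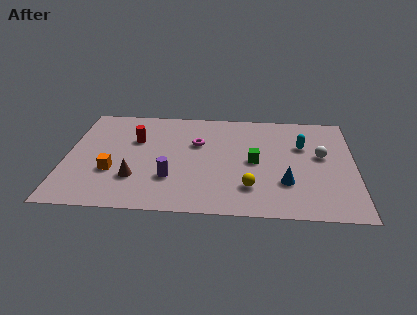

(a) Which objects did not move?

the green cube and the red cylinder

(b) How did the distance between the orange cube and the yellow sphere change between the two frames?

-3.9

The distance was about 10.6 in the first image and 6.7 in the second, so they moved 3.9 units closer together.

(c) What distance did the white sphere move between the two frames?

2.3

The white sphere moved from about (10.1, 5.6) to (12.3, 5.1), a distance of √(2.2² + 0.5²) ≈ 2.3.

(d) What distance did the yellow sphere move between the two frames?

2.8

From (11.7, 1.8) to (8.9, 2.2), the yellow sphere covered √(2.8² + 0.4²) ≈ 2.8 units.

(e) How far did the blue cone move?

2.4

From (12.8, 3.6) to (10.6, 2.7), the blue cone covered √(2.2² + 0.9²) ≈ 2.4 units.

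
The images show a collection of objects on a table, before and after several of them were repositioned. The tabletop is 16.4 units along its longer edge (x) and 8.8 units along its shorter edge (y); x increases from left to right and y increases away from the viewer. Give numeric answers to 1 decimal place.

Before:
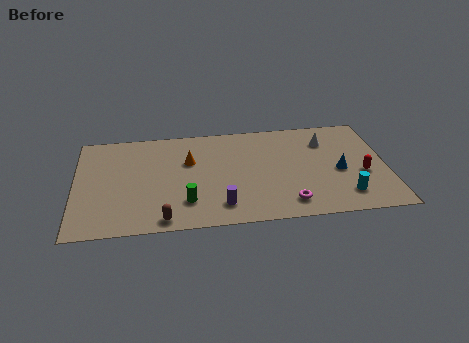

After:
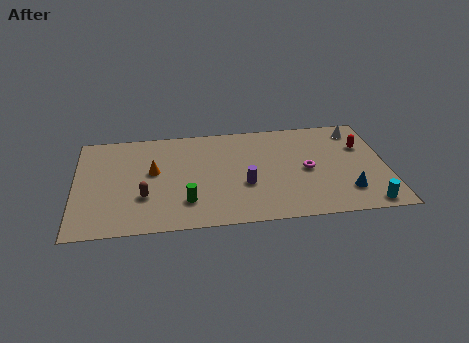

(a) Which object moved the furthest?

the magenta torus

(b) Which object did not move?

the green cylinder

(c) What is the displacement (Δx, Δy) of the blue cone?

(0.3, -1.8)

The blue cone was at about (13.9, 3.9) and moved to about (14.2, 2.1).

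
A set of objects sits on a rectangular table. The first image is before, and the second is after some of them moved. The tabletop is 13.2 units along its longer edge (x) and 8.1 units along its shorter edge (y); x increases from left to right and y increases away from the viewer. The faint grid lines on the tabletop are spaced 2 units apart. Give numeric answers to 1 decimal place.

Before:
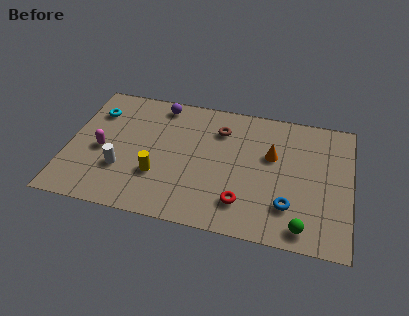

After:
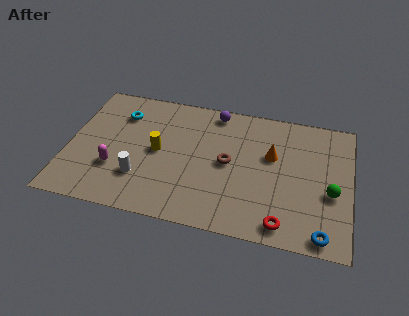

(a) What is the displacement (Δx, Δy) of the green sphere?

(1.2, 2.3)

From the two frames, the green sphere sits at roughly (11.1, 1.0) before and (12.3, 3.3) after.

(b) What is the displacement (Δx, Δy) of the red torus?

(1.9, -0.8)

From the two frames, the red torus sits at roughly (8.3, 1.8) before and (10.2, 1.0) after.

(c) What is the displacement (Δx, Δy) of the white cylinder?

(0.9, -0.3)

The white cylinder started near (2.6, 2.6) and ended near (3.5, 2.3).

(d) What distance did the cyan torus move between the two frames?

1.2

From (1.1, 6.0) to (2.3, 6.1), the cyan torus covered √(1.2² + 0.1²) ≈ 1.2 units.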